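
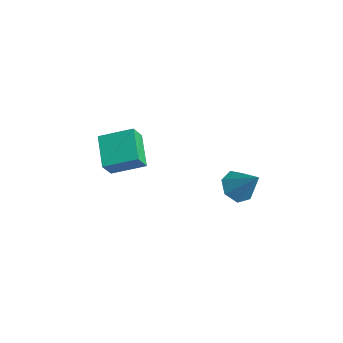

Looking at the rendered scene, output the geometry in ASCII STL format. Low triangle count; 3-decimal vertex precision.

solid 
facet normal -0.583 -0.737 -0.342
outer loop
vertex -1.265 -4.777 1.691
vertex -2.909 -3.845 2.486
vertex -1.442 -4.097 0.527
endloop
endfacet
facet normal 0.802 -0.454 -0.387
outer loop
vertex -0.271 -2.615 1.214
vertex -1.265 -4.777 1.691
vertex -1.442 -4.097 0.527
endloop
endfacet
facet normal -0.583 -0.737 -0.342
outer loop
vertex -1.442 -4.097 0.527
vertex -2.909 -3.845 2.486
vertex -3.086 -3.165 1.321
endloop
endfacet
facet normal -0.130 0.500 -0.856
outer loop
vertex -3.086 -3.165 1.321
vertex -0.271 -2.615 1.214
vertex -1.442 -4.097 0.527
endloop
endfacet
facet normal 0.131 -0.500 0.856
outer loop
vertex -1.265 -4.777 1.691
vertex -1.738 -2.363 3.173
vertex -2.909 -3.845 2.486
endloop
endfacet
facet normal 0.802 -0.454 -0.387
outer loop
vertex -0.094 -3.295 2.379
vertex -1.265 -4.777 1.691
vertex -0.271 -2.615 1.214
endloop
endfacet
facet normal 0.130 -0.500 0.856
outer loop
vertex -0.094 -3.295 2.379
vertex -1.738 -2.363 3.173
vertex -1.265 -4.777 1.691
endloop
endfacet
facet normal -0.802 0.454 0.387
outer loop
vertex -2.909 -3.845 2.486
vertex -1.738 -2.363 3.173
vertex -3.086 -3.165 1.321
endloop
endfacet
facet normal -0.130 0.500 -0.856
outer loop
vertex -1.915 -1.683 2.009
vertex -0.271 -2.615 1.214
vertex -3.086 -3.165 1.321
endloop
endfacet
facet normal -0.802 0.454 0.387
outer loop
vertex -3.086 -3.165 1.321
vertex -1.738 -2.363 3.173
vertex -1.915 -1.683 2.009
endloop
endfacet
facet normal 0.583 0.737 0.342
outer loop
vertex -1.915 -1.683 2.009
vertex -0.094 -3.295 2.379
vertex -0.271 -2.615 1.214
endloop
endfacet
facet normal 0.583 0.737 0.342
outer loop
vertex -1.738 -2.363 3.173
vertex -0.094 -3.295 2.379
vertex -1.915 -1.683 2.009
endloop
endfacet
facet normal -0.604 -0.200 -0.772
outer loop
vertex 0.967 2.688 -4.588
vertex 0.194 3.317 -4.146
vertex 0.986 3.6 -4.839
endloop
endfacet
facet normal 0.976 -0.076 -0.203
outer loop
vertex 0.967 2.688 -4.588
vertex 0.986 3.6 -4.839
vertex 1.486 3.743 -2.494
endloop
endfacet
facet normal -0.604 -0.199 -0.772
outer loop
vertex 0.986 3.6 -4.839
vertex 0.194 3.317 -4.146
vertex 0.409 4.299 -4.567
endloop
endfacet
facet normal 0.718 0.668 -0.194
outer loop
vertex 0.986 3.6 -4.839
vertex 0.409 4.299 -4.567
vertex 1.486 3.743 -2.494
endloop
endfacet
facet normal -0.603 -0.199 -0.772
outer loop
vertex 0.409 4.299 -4.567
vertex 0.194 3.317 -4.146
vertex -0.33 4.258 -3.979
endloop
endfacet
facet normal 0.109 0.973 0.204
outer loop
vertex 0.409 4.299 -4.567
vertex -0.33 4.258 -3.979
vertex 1.486 3.743 -2.494
endloop
endfacet
facet normal -0.604 -0.199 -0.772
outer loop
vertex -0.33 4.258 -3.979
vertex 0.194 3.317 -4.146
vertex -0.675 3.509 -3.516
endloop
endfacet
facet normal -0.392 0.608 0.691
outer loop
vertex -0.33 4.258 -3.979
vertex -0.675 3.509 -3.516
vertex 1.486 3.743 -2.494
endloop
endfacet
facet normal -0.604 -0.200 -0.772
outer loop
vertex -0.675 3.509 -3.516
vertex 0.194 3.317 -4.146
vertex -0.365 2.615 -3.527
endloop
endfacet
facet normal -0.409 -0.153 0.900
outer loop
vertex -0.675 3.509 -3.516
vertex -0.365 2.615 -3.527
vertex 1.486 3.743 -2.494
endloop
endfacet
facet normal -0.605 -0.199 -0.771
outer loop
vertex -0.365 2.615 -3.527
vertex 0.194 3.317 -4.146
vertex 0.365 2.25 -4.005
endloop
endfacet
facet normal 0.073 -0.736 0.673
outer loop
vertex -0.365 2.615 -3.527
vertex 0.365 2.25 -4.005
vertex 1.486 3.743 -2.494
endloop
endfacet
facet normal -0.603 -0.199 -0.772
outer loop
vertex 0.365 2.25 -4.005
vertex 0.194 3.317 -4.146
vertex 0.967 2.688 -4.588
endloop
endfacet
facet normal 0.688 -0.702 0.183
outer loop
vertex 0.365 2.25 -4.005
vertex 0.967 2.688 -4.588
vertex 1.486 3.743 -2.494
endloop
endfacet

endsolid


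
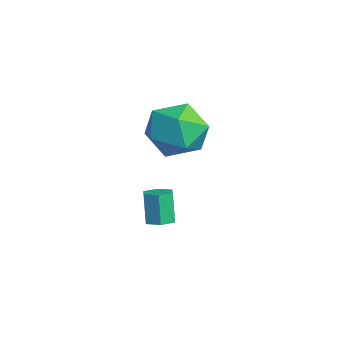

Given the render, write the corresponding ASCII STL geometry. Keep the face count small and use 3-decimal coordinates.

solid 
facet normal -0.038 0.881 0.471
outer loop
vertex 0.766 -2.059 -0.103
vertex 0.948 -2.592 0.908
vertex 1.845 -2.218 0.282
endloop
endfacet
facet normal 0.210 0.958 -0.193
outer loop
vertex 0.766 -2.059 -0.103
vertex 1.845 -2.218 0.282
vertex 1.598 -2.389 -0.835
endloop
endfacet
facet normal -0.285 0.710 -0.644
outer loop
vertex 0.766 -2.059 -0.103
vertex 1.598 -2.389 -0.835
vertex 0.548 -2.869 -0.899
endloop
endfacet
facet normal -0.839 0.479 -0.257
outer loop
vertex 0.766 -2.059 -0.103
vertex 0.548 -2.869 -0.899
vertex 0.146 -2.995 0.178
endloop
endfacet
facet normal -0.687 0.585 0.432
outer loop
vertex 0.766 -2.059 -0.103
vertex 0.146 -2.995 0.178
vertex 0.948 -2.592 0.908
endloop
endfacet
facet normal 0.792 0.552 -0.260
outer loop
vertex 1.598 -2.389 -0.835
vertex 1.845 -2.218 0.282
vertex 2.294 -3.125 -0.278
endloop
endfacet
facet normal 0.392 0.426 0.816
outer loop
vertex 1.845 -2.218 0.282
vertex 0.948 -2.592 0.908
vertex 1.892 -3.251 0.799
endloop
endfacet
facet normal -0.658 -0.053 0.752
outer loop
vertex 0.948 -2.592 0.908
vertex 0.146 -2.995 0.178
vertex 0.842 -3.731 0.735
endloop
endfacet
facet normal -0.904 -0.223 -0.364
outer loop
vertex 0.146 -2.995 0.178
vertex 0.548 -2.869 -0.899
vertex 0.595 -3.902 -0.382
endloop
endfacet
facet normal -0.009 0.151 -0.989
outer loop
vertex 0.548 -2.869 -0.899
vertex 1.598 -2.389 -0.835
vertex 1.492 -3.528 -1.008
endloop
endfacet
facet normal 0.839 -0.479 0.257
outer loop
vertex 1.674 -4.061 0.003
vertex 2.294 -3.125 -0.278
vertex 1.892 -3.251 0.799
endloop
endfacet
facet normal 0.285 -0.710 0.644
outer loop
vertex 1.674 -4.061 0.003
vertex 1.892 -3.251 0.799
vertex 0.842 -3.731 0.735
endloop
endfacet
facet normal -0.210 -0.958 0.193
outer loop
vertex 1.674 -4.061 0.003
vertex 0.842 -3.731 0.735
vertex 0.595 -3.902 -0.382
endloop
endfacet
facet normal 0.038 -0.881 -0.471
outer loop
vertex 1.674 -4.061 0.003
vertex 0.595 -3.902 -0.382
vertex 1.492 -3.528 -1.008
endloop
endfacet
facet normal 0.687 -0.585 -0.432
outer loop
vertex 1.674 -4.061 0.003
vertex 1.492 -3.528 -1.008
vertex 2.294 -3.125 -0.278
endloop
endfacet
facet normal 0.904 0.223 0.364
outer loop
vertex 1.892 -3.251 0.799
vertex 2.294 -3.125 -0.278
vertex 1.845 -2.218 0.282
endloop
endfacet
facet normal 0.009 -0.151 0.989
outer loop
vertex 0.842 -3.731 0.735
vertex 1.892 -3.251 0.799
vertex 0.948 -2.592 0.908
endloop
endfacet
facet normal -0.792 -0.552 0.260
outer loop
vertex 0.595 -3.902 -0.382
vertex 0.842 -3.731 0.735
vertex 0.146 -2.995 0.178
endloop
endfacet
facet normal -0.392 -0.426 -0.816
outer loop
vertex 1.492 -3.528 -1.008
vertex 0.595 -3.902 -0.382
vertex 0.548 -2.869 -0.899
endloop
endfacet
facet normal 0.658 0.053 -0.752
outer loop
vertex 2.294 -3.125 -0.278
vertex 1.492 -3.528 -1.008
vertex 1.598 -2.389 -0.835
endloop
endfacet
facet normal 0.317 -0.045 -0.947
outer loop
vertex 1.641 -3.732 -4.001
vertex 1.159 -3.587 -4.169
vertex 1.526 -3.219 -4.064
endloop
endfacet
facet normal 0.924 0.243 0.296
outer loop
vertex 1.641 -3.732 -4.001
vertex 1.526 -3.219 -4.064
vertex 1.262 -3.678 -2.864
endloop
endfacet
facet normal 0.924 0.243 0.296
outer loop
vertex 1.262 -3.678 -2.864
vertex 1.526 -3.219 -4.064
vertex 1.147 -3.165 -2.927
endloop
endfacet
facet normal -0.315 0.046 0.948
outer loop
vertex 1.262 -3.678 -2.864
vertex 1.147 -3.165 -2.927
vertex 0.781 -3.533 -3.031
endloop
endfacet
facet normal 0.315 -0.044 -0.948
outer loop
vertex 1.526 -3.219 -4.064
vertex 1.159 -3.587 -4.169
vertex 1.044 -3.073 -4.231
endloop
endfacet
facet normal 0.275 0.960 0.046
outer loop
vertex 1.526 -3.219 -4.064
vertex 1.044 -3.073 -4.231
vertex 1.147 -3.165 -2.927
endloop
endfacet
facet normal 0.275 0.960 0.046
outer loop
vertex 1.147 -3.165 -2.927
vertex 1.044 -3.073 -4.231
vertex 0.666 -3.019 -3.094
endloop
endfacet
facet normal -0.315 0.046 0.948
outer loop
vertex 1.147 -3.165 -2.927
vertex 0.666 -3.019 -3.094
vertex 0.781 -3.533 -3.031
endloop
endfacet
facet normal 0.316 -0.044 -0.948
outer loop
vertex 1.044 -3.073 -4.231
vertex 1.159 -3.587 -4.169
vertex 0.678 -3.442 -4.336
endloop
endfacet
facet normal -0.651 0.717 -0.250
outer loop
vertex 1.044 -3.073 -4.231
vertex 0.678 -3.442 -4.336
vertex 0.666 -3.019 -3.094
endloop
endfacet
facet normal -0.650 0.718 -0.251
outer loop
vertex 0.666 -3.019 -3.094
vertex 0.678 -3.442 -4.336
vertex 0.299 -3.388 -3.199
endloop
endfacet
facet normal -0.317 0.045 0.947
outer loop
vertex 0.666 -3.019 -3.094
vertex 0.299 -3.388 -3.199
vertex 0.781 -3.533 -3.031
endloop
endfacet
facet normal 0.315 -0.046 -0.948
outer loop
vertex 0.678 -3.442 -4.336
vertex 1.159 -3.587 -4.169
vertex 0.793 -3.955 -4.273
endloop
endfacet
facet normal -0.924 -0.243 -0.296
outer loop
vertex 0.678 -3.442 -4.336
vertex 0.793 -3.955 -4.273
vertex 0.299 -3.388 -3.199
endloop
endfacet
facet normal -0.924 -0.243 -0.296
outer loop
vertex 0.299 -3.388 -3.199
vertex 0.793 -3.955 -4.273
vertex 0.414 -3.901 -3.136
endloop
endfacet
facet normal -0.317 0.045 0.947
outer loop
vertex 0.299 -3.388 -3.199
vertex 0.414 -3.901 -3.136
vertex 0.781 -3.533 -3.031
endloop
endfacet
facet normal 0.315 -0.046 -0.948
outer loop
vertex 0.793 -3.955 -4.273
vertex 1.159 -3.587 -4.169
vertex 1.274 -4.101 -4.106
endloop
endfacet
facet normal -0.275 -0.960 -0.046
outer loop
vertex 0.793 -3.955 -4.273
vertex 1.274 -4.101 -4.106
vertex 0.414 -3.901 -3.136
endloop
endfacet
facet normal -0.275 -0.960 -0.046
outer loop
vertex 0.414 -3.901 -3.136
vertex 1.274 -4.101 -4.106
vertex 0.896 -4.047 -2.969
endloop
endfacet
facet normal -0.315 0.044 0.948
outer loop
vertex 0.414 -3.901 -3.136
vertex 0.896 -4.047 -2.969
vertex 0.781 -3.533 -3.031
endloop
endfacet
facet normal 0.317 -0.045 -0.947
outer loop
vertex 1.274 -4.101 -4.106
vertex 1.159 -3.587 -4.169
vertex 1.641 -3.732 -4.001
endloop
endfacet
facet normal 0.650 -0.718 0.250
outer loop
vertex 1.274 -4.101 -4.106
vertex 1.641 -3.732 -4.001
vertex 0.896 -4.047 -2.969
endloop
endfacet
facet normal 0.651 -0.717 0.251
outer loop
vertex 0.896 -4.047 -2.969
vertex 1.641 -3.732 -4.001
vertex 1.262 -3.678 -2.864
endloop
endfacet
facet normal -0.316 0.044 0.948
outer loop
vertex 0.896 -4.047 -2.969
vertex 1.262 -3.678 -2.864
vertex 0.781 -3.533 -3.031
endloop
endfacet

endsolid


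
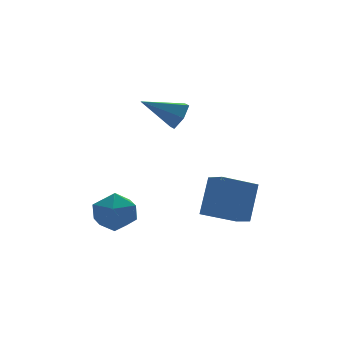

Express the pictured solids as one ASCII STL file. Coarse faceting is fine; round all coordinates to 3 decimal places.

solid 
facet normal -0.409 -0.368 -0.835
outer loop
vertex 0.956 -3.531 -2.441
vertex -0.402 -3.369 -1.848
vertex 0.903 -2.663 -2.798
endloop
endfacet
facet normal 0.911 -0.108 -0.398
outer loop
vertex 1.582 -2.051 -1.412
vertex 0.956 -3.531 -2.441
vertex 0.903 -2.663 -2.798
endloop
endfacet
facet normal -0.409 -0.368 -0.835
outer loop
vertex 0.903 -2.663 -2.798
vertex -0.402 -3.369 -1.848
vertex -0.454 -2.501 -2.205
endloop
endfacet
facet normal -0.056 0.923 -0.380
outer loop
vertex -0.454 -2.501 -2.205
vertex 1.582 -2.051 -1.412
vertex 0.903 -2.663 -2.798
endloop
endfacet
facet normal 0.056 -0.923 0.380
outer loop
vertex 0.956 -3.531 -2.441
vertex 0.277 -2.757 -0.462
vertex -0.402 -3.369 -1.848
endloop
endfacet
facet normal 0.911 -0.109 -0.398
outer loop
vertex 1.634 -2.919 -1.055
vertex 0.956 -3.531 -2.441
vertex 1.582 -2.051 -1.412
endloop
endfacet
facet normal 0.056 -0.923 0.380
outer loop
vertex 1.634 -2.919 -1.055
vertex 0.277 -2.757 -0.462
vertex 0.956 -3.531 -2.441
endloop
endfacet
facet normal -0.911 0.109 0.398
outer loop
vertex -0.402 -3.369 -1.848
vertex 0.277 -2.757 -0.462
vertex -0.454 -2.501 -2.205
endloop
endfacet
facet normal -0.056 0.923 -0.380
outer loop
vertex 0.224 -1.889 -0.819
vertex 1.582 -2.051 -1.412
vertex -0.454 -2.501 -2.205
endloop
endfacet
facet normal -0.911 0.108 0.398
outer loop
vertex -0.454 -2.501 -2.205
vertex 0.277 -2.757 -0.462
vertex 0.224 -1.889 -0.819
endloop
endfacet
facet normal 0.409 0.368 0.835
outer loop
vertex 0.224 -1.889 -0.819
vertex 1.634 -2.919 -1.055
vertex 1.582 -2.051 -1.412
endloop
endfacet
facet normal 0.409 0.368 0.835
outer loop
vertex 0.277 -2.757 -0.462
vertex 1.634 -2.919 -1.055
vertex 0.224 -1.889 -0.819
endloop
endfacet
facet normal 0.808 -0.336 -0.484
outer loop
vertex -0.294 -1.128 2.572
vertex -0.682 -1.467 2.16
vertex -0.51 -0.846 2.016
endloop
endfacet
facet normal 0.176 0.904 0.390
outer loop
vertex -0.294 -1.128 2.572
vertex -0.51 -0.846 2.016
vertex -1.918 -0.953 2.9
endloop
endfacet
facet normal 0.808 -0.336 -0.484
outer loop
vertex -0.51 -0.846 2.016
vertex -0.682 -1.467 2.16
vertex -0.898 -1.185 1.603
endloop
endfacet
facet normal -0.319 0.857 -0.404
outer loop
vertex -0.51 -0.846 2.016
vertex -0.898 -1.185 1.603
vertex -1.918 -0.953 2.9
endloop
endfacet
facet normal 0.808 -0.336 -0.484
outer loop
vertex -0.898 -1.185 1.603
vertex -0.682 -1.467 2.16
vertex -1.07 -1.806 1.747
endloop
endfacet
facet normal -0.778 0.071 -0.624
outer loop
vertex -0.898 -1.185 1.603
vertex -1.07 -1.806 1.747
vertex -1.918 -0.953 2.9
endloop
endfacet
facet normal 0.808 -0.336 -0.484
outer loop
vertex -1.07 -1.806 1.747
vertex -0.682 -1.467 2.16
vertex -0.854 -2.088 2.304
endloop
endfacet
facet normal -0.742 -0.669 -0.051
outer loop
vertex -1.07 -1.806 1.747
vertex -0.854 -2.088 2.304
vertex -1.918 -0.953 2.9
endloop
endfacet
facet normal 0.808 -0.336 -0.484
outer loop
vertex -0.854 -2.088 2.304
vertex -0.682 -1.467 2.16
vertex -0.466 -1.749 2.716
endloop
endfacet
facet normal -0.247 -0.622 0.744
outer loop
vertex -0.854 -2.088 2.304
vertex -0.466 -1.749 2.716
vertex -1.918 -0.953 2.9
endloop
endfacet
facet normal 0.808 -0.336 -0.484
outer loop
vertex -0.466 -1.749 2.716
vertex -0.682 -1.467 2.16
vertex -0.294 -1.128 2.572
endloop
endfacet
facet normal 0.212 0.165 0.963
outer loop
vertex -0.466 -1.749 2.716
vertex -0.294 -1.128 2.572
vertex -1.918 -0.953 2.9
endloop
endfacet
facet normal -0.103 0.950 -0.295
outer loop
vertex -2.792 -0.786 -2.464
vertex -3.7 -0.86 -2.386
vertex -3.201 -0.584 -1.671
endloop
endfacet
facet normal 0.516 0.855 0.048
outer loop
vertex -2.792 -0.786 -2.464
vertex -3.201 -0.584 -1.671
vertex -2.418 -1.056 -1.674
endloop
endfacet
facet normal 0.886 0.355 -0.298
outer loop
vertex -2.792 -0.786 -2.464
vertex -2.418 -1.056 -1.674
vertex -2.432 -1.624 -2.391
endloop
endfacet
facet normal 0.497 0.139 -0.857
outer loop
vertex -2.792 -0.786 -2.464
vertex -2.432 -1.624 -2.391
vertex -3.225 -1.503 -2.831
endloop
endfacet
facet normal -0.115 0.507 -0.854
outer loop
vertex -2.792 -0.786 -2.464
vertex -3.225 -1.503 -2.831
vertex -3.7 -0.86 -2.386
endloop
endfacet
facet normal 0.369 0.608 0.702
outer loop
vertex -2.418 -1.056 -1.674
vertex -3.201 -0.584 -1.671
vertex -3.095 -1.297 -1.109
endloop
endfacet
facet normal -0.631 0.762 0.146
outer loop
vertex -3.201 -0.584 -1.671
vertex -3.7 -0.86 -2.386
vertex -3.888 -1.176 -1.549
endloop
endfacet
facet normal -0.650 0.045 -0.759
outer loop
vertex -3.7 -0.86 -2.386
vertex -3.225 -1.503 -2.831
vertex -3.902 -1.744 -2.266
endloop
endfacet
facet normal 0.339 -0.551 -0.763
outer loop
vertex -3.225 -1.503 -2.831
vertex -2.432 -1.624 -2.391
vertex -3.119 -2.216 -2.269
endloop
endfacet
facet normal 0.969 -0.202 0.141
outer loop
vertex -2.432 -1.624 -2.391
vertex -2.418 -1.056 -1.674
vertex -2.62 -1.94 -1.554
endloop
endfacet
facet normal -0.497 -0.139 0.857
outer loop
vertex -3.528 -2.014 -1.476
vertex -3.095 -1.297 -1.109
vertex -3.888 -1.176 -1.549
endloop
endfacet
facet normal -0.886 -0.355 0.298
outer loop
vertex -3.528 -2.014 -1.476
vertex -3.888 -1.176 -1.549
vertex -3.902 -1.744 -2.266
endloop
endfacet
facet normal -0.516 -0.855 -0.048
outer loop
vertex -3.528 -2.014 -1.476
vertex -3.902 -1.744 -2.266
vertex -3.119 -2.216 -2.269
endloop
endfacet
facet normal 0.103 -0.950 0.295
outer loop
vertex -3.528 -2.014 -1.476
vertex -3.119 -2.216 -2.269
vertex -2.62 -1.94 -1.554
endloop
endfacet
facet normal 0.115 -0.507 0.854
outer loop
vertex -3.528 -2.014 -1.476
vertex -2.62 -1.94 -1.554
vertex -3.095 -1.297 -1.109
endloop
endfacet
facet normal -0.339 0.551 0.763
outer loop
vertex -3.888 -1.176 -1.549
vertex -3.095 -1.297 -1.109
vertex -3.201 -0.584 -1.671
endloop
endfacet
facet normal -0.969 0.202 -0.141
outer loop
vertex -3.902 -1.744 -2.266
vertex -3.888 -1.176 -1.549
vertex -3.7 -0.86 -2.386
endloop
endfacet
facet normal -0.369 -0.608 -0.702
outer loop
vertex -3.119 -2.216 -2.269
vertex -3.902 -1.744 -2.266
vertex -3.225 -1.503 -2.831
endloop
endfacet
facet normal 0.631 -0.762 -0.146
outer loop
vertex -2.62 -1.94 -1.554
vertex -3.119 -2.216 -2.269
vertex -2.432 -1.624 -2.391
endloop
endfacet
facet normal 0.650 -0.045 0.759
outer loop
vertex -3.095 -1.297 -1.109
vertex -2.62 -1.94 -1.554
vertex -2.418 -1.056 -1.674
endloop
endfacet

endsolid


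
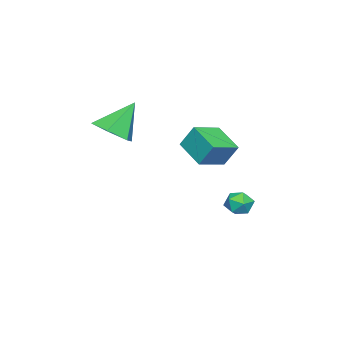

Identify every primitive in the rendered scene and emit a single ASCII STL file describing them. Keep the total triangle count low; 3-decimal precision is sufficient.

solid 
facet normal -0.499 0.538 0.680
outer loop
vertex -3.124 3.284 -1.405
vertex -3.55 2.713 -1.266
vertex -2.937 2.808 -0.891
endloop
endfacet
facet normal 0.179 0.753 0.633
outer loop
vertex -3.124 3.284 -1.405
vertex -2.937 2.808 -0.891
vertex -2.434 3.069 -1.344
endloop
endfacet
facet normal 0.301 0.953 -0.043
outer loop
vertex -3.124 3.284 -1.405
vertex -2.434 3.069 -1.344
vertex -2.737 3.135 -2.0
endloop
endfacet
facet normal -0.303 0.859 -0.412
outer loop
vertex -3.124 3.284 -1.405
vertex -2.737 3.135 -2.0
vertex -3.427 2.915 -1.952
endloop
endfacet
facet normal -0.797 0.603 0.035
outer loop
vertex -3.124 3.284 -1.405
vertex -3.427 2.915 -1.952
vertex -3.55 2.713 -1.266
endloop
endfacet
facet normal 0.599 0.195 0.777
outer loop
vertex -2.434 3.069 -1.344
vertex -2.937 2.808 -0.891
vertex -2.433 2.365 -1.168
endloop
endfacet
facet normal -0.498 -0.155 0.853
outer loop
vertex -2.937 2.808 -0.891
vertex -3.55 2.713 -1.266
vertex -3.123 2.145 -1.12
endloop
endfacet
facet normal -0.981 -0.049 -0.190
outer loop
vertex -3.55 2.713 -1.266
vertex -3.427 2.915 -1.952
vertex -3.426 2.211 -1.776
endloop
endfacet
facet normal -0.180 0.366 -0.913
outer loop
vertex -3.427 2.915 -1.952
vertex -2.737 3.135 -2.0
vertex -2.923 2.472 -2.229
endloop
endfacet
facet normal 0.796 0.517 -0.315
outer loop
vertex -2.737 3.135 -2.0
vertex -2.434 3.069 -1.344
vertex -2.31 2.567 -1.854
endloop
endfacet
facet normal 0.303 -0.859 0.412
outer loop
vertex -2.736 1.996 -1.715
vertex -2.433 2.365 -1.168
vertex -3.123 2.145 -1.12
endloop
endfacet
facet normal -0.301 -0.953 0.043
outer loop
vertex -2.736 1.996 -1.715
vertex -3.123 2.145 -1.12
vertex -3.426 2.211 -1.776
endloop
endfacet
facet normal -0.179 -0.753 -0.633
outer loop
vertex -2.736 1.996 -1.715
vertex -3.426 2.211 -1.776
vertex -2.923 2.472 -2.229
endloop
endfacet
facet normal 0.499 -0.538 -0.680
outer loop
vertex -2.736 1.996 -1.715
vertex -2.923 2.472 -2.229
vertex -2.31 2.567 -1.854
endloop
endfacet
facet normal 0.797 -0.603 -0.035
outer loop
vertex -2.736 1.996 -1.715
vertex -2.31 2.567 -1.854
vertex -2.433 2.365 -1.168
endloop
endfacet
facet normal 0.180 -0.366 0.913
outer loop
vertex -3.123 2.145 -1.12
vertex -2.433 2.365 -1.168
vertex -2.937 2.808 -0.891
endloop
endfacet
facet normal -0.796 -0.517 0.315
outer loop
vertex -3.426 2.211 -1.776
vertex -3.123 2.145 -1.12
vertex -3.55 2.713 -1.266
endloop
endfacet
facet normal -0.599 -0.195 -0.777
outer loop
vertex -2.923 2.472 -2.229
vertex -3.426 2.211 -1.776
vertex -3.427 2.915 -1.952
endloop
endfacet
facet normal 0.498 0.155 -0.853
outer loop
vertex -2.31 2.567 -1.854
vertex -2.923 2.472 -2.229
vertex -2.737 3.135 -2.0
endloop
endfacet
facet normal 0.981 0.049 0.190
outer loop
vertex -2.433 2.365 -1.168
vertex -2.31 2.567 -1.854
vertex -2.434 3.069 -1.344
endloop
endfacet
facet normal -0.483 -0.761 0.433
outer loop
vertex 1.718 2.524 4.525
vertex 0.484 3.1 4.161
vertex 1.742 1.924 3.498
endloop
endfacet
facet normal 0.875 -0.408 0.259
outer loop
vertex 2.476 3.08 2.839
vertex 1.718 2.524 4.525
vertex 1.742 1.924 3.498
endloop
endfacet
facet normal -0.483 -0.761 0.433
outer loop
vertex 1.742 1.924 3.498
vertex 0.484 3.1 4.161
vertex 0.507 2.5 3.133
endloop
endfacet
facet normal 0.020 -0.505 -0.863
outer loop
vertex 0.507 2.5 3.133
vertex 2.476 3.08 2.839
vertex 1.742 1.924 3.498
endloop
endfacet
facet normal -0.019 0.504 0.863
outer loop
vertex 1.718 2.524 4.525
vertex 1.218 4.256 3.502
vertex 0.484 3.1 4.161
endloop
endfacet
facet normal 0.875 -0.409 0.258
outer loop
vertex 2.453 3.68 3.867
vertex 1.718 2.524 4.525
vertex 2.476 3.08 2.839
endloop
endfacet
facet normal -0.020 0.504 0.863
outer loop
vertex 2.453 3.68 3.867
vertex 1.218 4.256 3.502
vertex 1.718 2.524 4.525
endloop
endfacet
facet normal -0.875 0.409 -0.258
outer loop
vertex 0.484 3.1 4.161
vertex 1.218 4.256 3.502
vertex 0.507 2.5 3.133
endloop
endfacet
facet normal 0.020 -0.504 -0.864
outer loop
vertex 1.242 3.656 2.475
vertex 2.476 3.08 2.839
vertex 0.507 2.5 3.133
endloop
endfacet
facet normal -0.875 0.409 -0.259
outer loop
vertex 0.507 2.5 3.133
vertex 1.218 4.256 3.502
vertex 1.242 3.656 2.475
endloop
endfacet
facet normal 0.483 0.761 -0.433
outer loop
vertex 1.242 3.656 2.475
vertex 2.453 3.68 3.867
vertex 2.476 3.08 2.839
endloop
endfacet
facet normal 0.483 0.761 -0.433
outer loop
vertex 1.218 4.256 3.502
vertex 2.453 3.68 3.867
vertex 1.242 3.656 2.475
endloop
endfacet
facet normal 0.467 -0.354 -0.810
outer loop
vertex 1.192 -1.609 3.501
vertex 0.282 -1.835 3.075
vertex 0.709 -0.911 2.917
endloop
endfacet
facet normal 0.478 0.734 0.482
outer loop
vertex 1.192 -1.609 3.501
vertex 0.709 -0.911 2.917
vertex -0.602 -1.165 4.605
endloop
endfacet
facet normal 0.467 -0.354 -0.810
outer loop
vertex 0.709 -0.911 2.917
vertex 0.282 -1.835 3.075
vertex -0.201 -1.137 2.491
endloop
endfacet
facet normal -0.228 0.973 -0.030
outer loop
vertex 0.709 -0.911 2.917
vertex -0.201 -1.137 2.491
vertex -0.602 -1.165 4.605
endloop
endfacet
facet normal 0.468 -0.354 -0.810
outer loop
vertex -0.201 -1.137 2.491
vertex 0.282 -1.835 3.075
vertex -0.628 -2.06 2.648
endloop
endfacet
facet normal -0.905 0.391 -0.167
outer loop
vertex -0.201 -1.137 2.491
vertex -0.628 -2.06 2.648
vertex -0.602 -1.165 4.605
endloop
endfacet
facet normal 0.468 -0.354 -0.810
outer loop
vertex -0.628 -2.06 2.648
vertex 0.282 -1.835 3.075
vertex -0.146 -2.759 3.232
endloop
endfacet
facet normal -0.878 -0.431 0.209
outer loop
vertex -0.628 -2.06 2.648
vertex -0.146 -2.759 3.232
vertex -0.602 -1.165 4.605
endloop
endfacet
facet normal 0.468 -0.354 -0.810
outer loop
vertex -0.146 -2.759 3.232
vertex 0.282 -1.835 3.075
vertex 0.764 -2.533 3.659
endloop
endfacet
facet normal -0.172 -0.671 0.722
outer loop
vertex -0.146 -2.759 3.232
vertex 0.764 -2.533 3.659
vertex -0.602 -1.165 4.605
endloop
endfacet
facet normal 0.467 -0.355 -0.810
outer loop
vertex 0.764 -2.533 3.659
vertex 0.282 -1.835 3.075
vertex 1.192 -1.609 3.501
endloop
endfacet
facet normal 0.506 -0.088 0.858
outer loop
vertex 0.764 -2.533 3.659
vertex 1.192 -1.609 3.501
vertex -0.602 -1.165 4.605
endloop
endfacet

endsolid


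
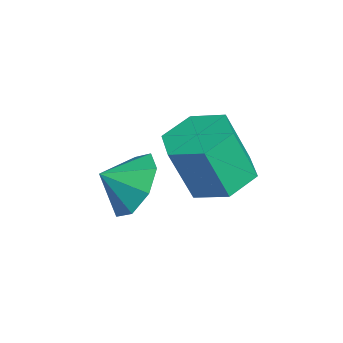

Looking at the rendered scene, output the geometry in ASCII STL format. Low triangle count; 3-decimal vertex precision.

solid 
facet normal -0.094 0.843 -0.530
outer loop
vertex -0.592 1.065 -1.318
vertex -1.587 1.155 -0.998
vertex -0.658 1.486 -0.637
endloop
endfacet
facet normal 0.780 -0.495 0.382
outer loop
vertex -0.592 1.065 -1.318
vertex -0.658 1.486 -0.637
vertex -1.493 0.305 -0.462
endloop
endfacet
facet normal -0.094 0.842 -0.531
outer loop
vertex -0.658 1.486 -0.637
vertex -1.587 1.155 -0.998
vertex -1.269 1.714 -0.167
endloop
endfacet
facet normal 0.529 -0.254 0.810
outer loop
vertex -0.658 1.486 -0.637
vertex -1.269 1.714 -0.167
vertex -1.493 0.305 -0.462
endloop
endfacet
facet normal -0.094 0.842 -0.531
outer loop
vertex -1.269 1.714 -0.167
vertex -1.587 1.155 -0.998
vertex -2.067 1.614 -0.184
endloop
endfacet
facet normal 0.005 -0.206 0.979
outer loop
vertex -1.269 1.714 -0.167
vertex -2.067 1.614 -0.184
vertex -1.493 0.305 -0.462
endloop
endfacet
facet normal -0.093 0.843 -0.530
outer loop
vertex -2.067 1.614 -0.184
vertex -1.587 1.155 -0.998
vertex -2.583 1.246 -0.678
endloop
endfacet
facet normal -0.484 -0.380 0.788
outer loop
vertex -2.067 1.614 -0.184
vertex -2.583 1.246 -0.678
vertex -1.493 0.305 -0.462
endloop
endfacet
facet normal -0.093 0.843 -0.530
outer loop
vertex -2.583 1.246 -0.678
vertex -1.587 1.155 -0.998
vertex -2.516 0.825 -1.359
endloop
endfacet
facet normal -0.651 -0.673 0.352
outer loop
vertex -2.583 1.246 -0.678
vertex -2.516 0.825 -1.359
vertex -1.493 0.305 -0.462
endloop
endfacet
facet normal -0.093 0.842 -0.531
outer loop
vertex -2.516 0.825 -1.359
vertex -1.587 1.155 -0.998
vertex -1.905 0.597 -1.828
endloop
endfacet
facet normal -0.399 -0.914 -0.075
outer loop
vertex -2.516 0.825 -1.359
vertex -1.905 0.597 -1.828
vertex -1.493 0.305 -0.462
endloop
endfacet
facet normal -0.094 0.843 -0.530
outer loop
vertex -1.905 0.597 -1.828
vertex -1.587 1.155 -0.998
vertex -1.108 0.696 -1.812
endloop
endfacet
facet normal 0.124 -0.962 -0.243
outer loop
vertex -1.905 0.597 -1.828
vertex -1.108 0.696 -1.812
vertex -1.493 0.305 -0.462
endloop
endfacet
facet normal -0.094 0.842 -0.531
outer loop
vertex -1.108 0.696 -1.812
vertex -1.587 1.155 -0.998
vertex -0.592 1.065 -1.318
endloop
endfacet
facet normal 0.614 -0.788 -0.053
outer loop
vertex -1.108 0.696 -1.812
vertex -0.592 1.065 -1.318
vertex -1.493 0.305 -0.462
endloop
endfacet
facet normal -0.030 0.354 -0.935
outer loop
vertex 0.502 2.47 0.055
vertex -0.046 3.19 0.345
vertex 0.9 3.281 0.349
endloop
endfacet
facet normal 0.908 -0.382 -0.174
outer loop
vertex 0.502 2.47 0.055
vertex 0.9 3.281 0.349
vertex 0.553 1.869 1.645
endloop
endfacet
facet normal 0.908 -0.382 -0.174
outer loop
vertex 0.553 1.869 1.645
vertex 0.9 3.281 0.349
vertex 0.951 2.68 1.939
endloop
endfacet
facet normal 0.030 -0.354 0.935
outer loop
vertex 0.553 1.869 1.645
vertex 0.951 2.68 1.939
vertex 0.006 2.59 1.935
endloop
endfacet
facet normal -0.030 0.354 -0.935
outer loop
vertex 0.9 3.281 0.349
vertex -0.046 3.19 0.345
vertex 0.353 4.001 0.639
endloop
endfacet
facet normal 0.817 0.548 0.181
outer loop
vertex 0.9 3.281 0.349
vertex 0.353 4.001 0.639
vertex 0.951 2.68 1.939
endloop
endfacet
facet normal 0.817 0.548 0.181
outer loop
vertex 0.951 2.68 1.939
vertex 0.353 4.001 0.639
vertex 0.404 3.401 2.228
endloop
endfacet
facet normal 0.030 -0.352 0.935
outer loop
vertex 0.951 2.68 1.939
vertex 0.404 3.401 2.228
vertex 0.006 2.59 1.935
endloop
endfacet
facet normal -0.030 0.354 -0.935
outer loop
vertex 0.353 4.001 0.639
vertex -0.046 3.19 0.345
vertex -0.593 3.911 0.635
endloop
endfacet
facet normal -0.090 0.931 0.354
outer loop
vertex 0.353 4.001 0.639
vertex -0.593 3.911 0.635
vertex 0.404 3.401 2.228
endloop
endfacet
facet normal -0.091 0.931 0.355
outer loop
vertex 0.404 3.401 2.228
vertex -0.593 3.911 0.635
vertex -0.542 3.31 2.225
endloop
endfacet
facet normal 0.031 -0.353 0.935
outer loop
vertex 0.404 3.401 2.228
vertex -0.542 3.31 2.225
vertex 0.006 2.59 1.935
endloop
endfacet
facet normal -0.030 0.354 -0.935
outer loop
vertex -0.593 3.911 0.635
vertex -0.046 3.19 0.345
vertex -0.991 3.1 0.341
endloop
endfacet
facet normal -0.908 0.382 0.174
outer loop
vertex -0.593 3.911 0.635
vertex -0.991 3.1 0.341
vertex -0.542 3.31 2.225
endloop
endfacet
facet normal -0.908 0.382 0.174
outer loop
vertex -0.542 3.31 2.225
vertex -0.991 3.1 0.341
vertex -0.94 2.499 1.931
endloop
endfacet
facet normal 0.030 -0.354 0.935
outer loop
vertex -0.542 3.31 2.225
vertex -0.94 2.499 1.931
vertex 0.006 2.59 1.935
endloop
endfacet
facet normal -0.030 0.352 -0.935
outer loop
vertex -0.991 3.1 0.341
vertex -0.046 3.19 0.345
vertex -0.444 2.379 0.052
endloop
endfacet
facet normal -0.817 -0.547 -0.181
outer loop
vertex -0.991 3.1 0.341
vertex -0.444 2.379 0.052
vertex -0.94 2.499 1.931
endloop
endfacet
facet normal -0.817 -0.548 -0.181
outer loop
vertex -0.94 2.499 1.931
vertex -0.444 2.379 0.052
vertex -0.393 1.779 1.641
endloop
endfacet
facet normal 0.030 -0.354 0.935
outer loop
vertex -0.94 2.499 1.931
vertex -0.393 1.779 1.641
vertex 0.006 2.59 1.935
endloop
endfacet
facet normal -0.031 0.353 -0.935
outer loop
vertex -0.444 2.379 0.052
vertex -0.046 3.19 0.345
vertex 0.502 2.47 0.055
endloop
endfacet
facet normal 0.091 -0.931 -0.354
outer loop
vertex -0.444 2.379 0.052
vertex 0.502 2.47 0.055
vertex -0.393 1.779 1.641
endloop
endfacet
facet normal 0.090 -0.931 -0.355
outer loop
vertex -0.393 1.779 1.641
vertex 0.502 2.47 0.055
vertex 0.553 1.869 1.645
endloop
endfacet
facet normal 0.030 -0.354 0.935
outer loop
vertex -0.393 1.779 1.641
vertex 0.553 1.869 1.645
vertex 0.006 2.59 1.935
endloop
endfacet

endsolid


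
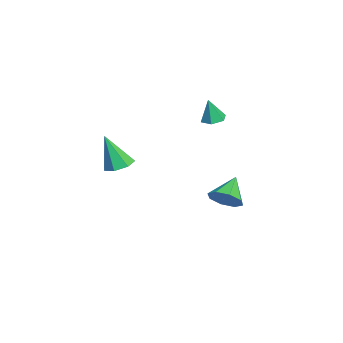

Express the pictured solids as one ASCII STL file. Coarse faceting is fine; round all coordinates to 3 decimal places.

solid 
facet normal 0.043 0.344 -0.938
outer loop
vertex 4.465 -2.952 1.572
vertex 3.823 -3.405 1.377
vertex 3.839 -2.645 1.656
endloop
endfacet
facet normal 0.410 0.664 0.625
outer loop
vertex 4.465 -2.952 1.572
vertex 3.839 -2.645 1.656
vertex 3.737 -4.095 3.263
endloop
endfacet
facet normal 0.043 0.344 -0.938
outer loop
vertex 3.839 -2.645 1.656
vertex 3.823 -3.405 1.377
vertex 3.2 -2.91 1.53
endloop
endfacet
facet normal -0.405 0.692 0.598
outer loop
vertex 3.839 -2.645 1.656
vertex 3.2 -2.91 1.53
vertex 3.737 -4.095 3.263
endloop
endfacet
facet normal 0.042 0.343 -0.938
outer loop
vertex 3.2 -2.91 1.53
vertex 3.823 -3.405 1.377
vertex 3.03 -3.548 1.289
endloop
endfacet
facet normal -0.926 0.110 0.362
outer loop
vertex 3.2 -2.91 1.53
vertex 3.03 -3.548 1.289
vertex 3.737 -4.095 3.263
endloop
endfacet
facet normal 0.042 0.344 -0.938
outer loop
vertex 3.03 -3.548 1.289
vertex 3.823 -3.405 1.377
vertex 3.457 -4.078 1.114
endloop
endfacet
facet normal -0.760 -0.643 0.094
outer loop
vertex 3.03 -3.548 1.289
vertex 3.457 -4.078 1.114
vertex 3.737 -4.095 3.263
endloop
endfacet
facet normal 0.042 0.344 -0.938
outer loop
vertex 3.457 -4.078 1.114
vertex 3.823 -3.405 1.377
vertex 4.159 -4.102 1.137
endloop
endfacet
facet normal -0.034 -0.999 -0.003
outer loop
vertex 3.457 -4.078 1.114
vertex 4.159 -4.102 1.137
vertex 3.737 -4.095 3.263
endloop
endfacet
facet normal 0.042 0.343 -0.938
outer loop
vertex 4.159 -4.102 1.137
vertex 3.823 -3.405 1.377
vertex 4.608 -3.6 1.341
endloop
endfacet
facet normal 0.708 -0.691 0.143
outer loop
vertex 4.159 -4.102 1.137
vertex 4.608 -3.6 1.341
vertex 3.737 -4.095 3.263
endloop
endfacet
facet normal 0.042 0.344 -0.938
outer loop
vertex 4.608 -3.6 1.341
vertex 3.823 -3.405 1.377
vertex 4.465 -2.952 1.572
endloop
endfacet
facet normal 0.905 0.049 0.423
outer loop
vertex 4.608 -3.6 1.341
vertex 4.465 -2.952 1.572
vertex 3.737 -4.095 3.263
endloop
endfacet
facet normal 0.724 -0.327 -0.608
outer loop
vertex -0.289 1.938 -2.711
vertex -0.958 1.724 -3.393
vertex -0.419 2.513 -3.175
endloop
endfacet
facet normal 0.247 0.642 0.726
outer loop
vertex -0.289 1.938 -2.711
vertex -0.419 2.513 -3.175
vertex -2.182 2.276 -2.367
endloop
endfacet
facet normal 0.724 -0.327 -0.607
outer loop
vertex -0.419 2.513 -3.175
vertex -0.958 1.724 -3.393
vertex -0.865 2.625 -3.767
endloop
endfacet
facet normal -0.035 0.977 0.211
outer loop
vertex -0.419 2.513 -3.175
vertex -0.865 2.625 -3.767
vertex -2.182 2.276 -2.367
endloop
endfacet
facet normal 0.724 -0.327 -0.608
outer loop
vertex -0.865 2.625 -3.767
vertex -0.958 1.724 -3.393
vertex -1.366 2.21 -4.14
endloop
endfacet
facet normal -0.495 0.830 -0.259
outer loop
vertex -0.865 2.625 -3.767
vertex -1.366 2.21 -4.14
vertex -2.182 2.276 -2.367
endloop
endfacet
facet normal 0.724 -0.327 -0.608
outer loop
vertex -1.366 2.21 -4.14
vertex -0.958 1.724 -3.393
vertex -1.628 1.51 -4.076
endloop
endfacet
facet normal -0.866 0.287 -0.409
outer loop
vertex -1.366 2.21 -4.14
vertex -1.628 1.51 -4.076
vertex -2.182 2.276 -2.367
endloop
endfacet
facet normal 0.724 -0.327 -0.608
outer loop
vertex -1.628 1.51 -4.076
vertex -0.958 1.724 -3.393
vertex -1.498 0.936 -3.612
endloop
endfacet
facet normal -0.930 -0.334 -0.152
outer loop
vertex -1.628 1.51 -4.076
vertex -1.498 0.936 -3.612
vertex -2.182 2.276 -2.367
endloop
endfacet
facet normal 0.723 -0.327 -0.608
outer loop
vertex -1.498 0.936 -3.612
vertex -0.958 1.724 -3.393
vertex -1.051 0.823 -3.02
endloop
endfacet
facet normal -0.649 -0.668 0.363
outer loop
vertex -1.498 0.936 -3.612
vertex -1.051 0.823 -3.02
vertex -2.182 2.276 -2.367
endloop
endfacet
facet normal 0.724 -0.326 -0.608
outer loop
vertex -1.051 0.823 -3.02
vertex -0.958 1.724 -3.393
vertex -0.551 1.238 -2.647
endloop
endfacet
facet normal -0.189 -0.521 0.832
outer loop
vertex -1.051 0.823 -3.02
vertex -0.551 1.238 -2.647
vertex -2.182 2.276 -2.367
endloop
endfacet
facet normal 0.724 -0.327 -0.608
outer loop
vertex -0.551 1.238 -2.647
vertex -0.958 1.724 -3.393
vertex -0.289 1.938 -2.711
endloop
endfacet
facet normal 0.182 0.022 0.983
outer loop
vertex -0.551 1.238 -2.647
vertex -0.289 1.938 -2.711
vertex -2.182 2.276 -2.367
endloop
endfacet
facet normal -0.114 0.186 -0.976
outer loop
vertex 0.567 0.984 2.667
vertex -0.089 1.08 2.762
vertex 0.335 1.596 2.811
endloop
endfacet
facet normal 0.903 0.262 0.340
outer loop
vertex 0.567 0.984 2.667
vertex 0.335 1.596 2.811
vertex 0.069 0.82 4.118
endloop
endfacet
facet normal -0.114 0.186 -0.976
outer loop
vertex 0.335 1.596 2.811
vertex -0.089 1.08 2.762
vertex -0.322 1.691 2.906
endloop
endfacet
facet normal 0.196 0.825 0.530
outer loop
vertex 0.335 1.596 2.811
vertex -0.322 1.691 2.906
vertex 0.069 0.82 4.118
endloop
endfacet
facet normal -0.114 0.186 -0.976
outer loop
vertex -0.322 1.691 2.906
vertex -0.089 1.08 2.762
vertex -0.746 1.175 2.857
endloop
endfacet
facet normal -0.662 0.491 0.566
outer loop
vertex -0.322 1.691 2.906
vertex -0.746 1.175 2.857
vertex 0.069 0.82 4.118
endloop
endfacet
facet normal -0.114 0.186 -0.976
outer loop
vertex -0.746 1.175 2.857
vertex -0.089 1.08 2.762
vertex -0.513 0.563 2.713
endloop
endfacet
facet normal -0.815 -0.407 0.412
outer loop
vertex -0.746 1.175 2.857
vertex -0.513 0.563 2.713
vertex 0.069 0.82 4.118
endloop
endfacet
facet normal -0.114 0.186 -0.976
outer loop
vertex -0.513 0.563 2.713
vertex -0.089 1.08 2.762
vertex 0.143 0.468 2.618
endloop
endfacet
facet normal -0.108 -0.969 0.222
outer loop
vertex -0.513 0.563 2.713
vertex 0.143 0.468 2.618
vertex 0.069 0.82 4.118
endloop
endfacet
facet normal -0.114 0.186 -0.976
outer loop
vertex 0.143 0.468 2.618
vertex -0.089 1.08 2.762
vertex 0.567 0.984 2.667
endloop
endfacet
facet normal 0.750 -0.634 0.186
outer loop
vertex 0.143 0.468 2.618
vertex 0.567 0.984 2.667
vertex 0.069 0.82 4.118
endloop
endfacet

endsolid


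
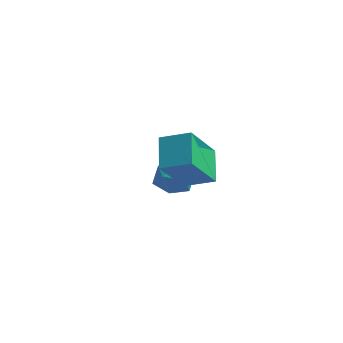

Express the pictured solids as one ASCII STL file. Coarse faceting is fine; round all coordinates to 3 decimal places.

solid 
facet normal -0.600 0.795 -0.091
outer loop
vertex -2.206 4.628 -3.58
vertex -2.903 4.125 -3.376
vertex -2.453 4.538 -2.737
endloop
endfacet
facet normal 0.052 0.991 0.121
outer loop
vertex -2.206 4.628 -3.58
vertex -2.453 4.538 -2.737
vertex -1.597 4.519 -2.95
endloop
endfacet
facet normal 0.520 0.770 -0.369
outer loop
vertex -2.206 4.628 -3.58
vertex -1.597 4.519 -2.95
vertex -1.516 4.095 -3.721
endloop
endfacet
facet normal 0.157 0.437 -0.886
outer loop
vertex -2.206 4.628 -3.58
vertex -1.516 4.095 -3.721
vertex -2.323 3.851 -3.984
endloop
endfacet
facet normal -0.535 0.452 -0.714
outer loop
vertex -2.206 4.628 -3.58
vertex -2.323 3.851 -3.984
vertex -2.903 4.125 -3.376
endloop
endfacet
facet normal 0.197 0.652 0.732
outer loop
vertex -1.597 4.519 -2.95
vertex -2.453 4.538 -2.737
vertex -1.917 3.949 -2.356
endloop
endfacet
facet normal -0.859 0.334 0.389
outer loop
vertex -2.453 4.538 -2.737
vertex -2.903 4.125 -3.376
vertex -2.724 3.705 -2.619
endloop
endfacet
facet normal -0.754 -0.222 -0.619
outer loop
vertex -2.903 4.125 -3.376
vertex -2.323 3.851 -3.984
vertex -2.643 3.281 -3.39
endloop
endfacet
facet normal 0.367 -0.246 -0.897
outer loop
vertex -2.323 3.851 -3.984
vertex -1.516 4.095 -3.721
vertex -1.787 3.262 -3.603
endloop
endfacet
facet normal 0.954 0.295 -0.062
outer loop
vertex -1.516 4.095 -3.721
vertex -1.597 4.519 -2.95
vertex -1.337 3.675 -2.964
endloop
endfacet
facet normal -0.157 -0.437 0.886
outer loop
vertex -2.034 3.172 -2.76
vertex -1.917 3.949 -2.356
vertex -2.724 3.705 -2.619
endloop
endfacet
facet normal -0.520 -0.770 0.369
outer loop
vertex -2.034 3.172 -2.76
vertex -2.724 3.705 -2.619
vertex -2.643 3.281 -3.39
endloop
endfacet
facet normal -0.052 -0.991 -0.121
outer loop
vertex -2.034 3.172 -2.76
vertex -2.643 3.281 -3.39
vertex -1.787 3.262 -3.603
endloop
endfacet
facet normal 0.600 -0.795 0.091
outer loop
vertex -2.034 3.172 -2.76
vertex -1.787 3.262 -3.603
vertex -1.337 3.675 -2.964
endloop
endfacet
facet normal 0.535 -0.452 0.714
outer loop
vertex -2.034 3.172 -2.76
vertex -1.337 3.675 -2.964
vertex -1.917 3.949 -2.356
endloop
endfacet
facet normal -0.367 0.246 0.897
outer loop
vertex -2.724 3.705 -2.619
vertex -1.917 3.949 -2.356
vertex -2.453 4.538 -2.737
endloop
endfacet
facet normal -0.954 -0.295 0.062
outer loop
vertex -2.643 3.281 -3.39
vertex -2.724 3.705 -2.619
vertex -2.903 4.125 -3.376
endloop
endfacet
facet normal -0.197 -0.652 -0.732
outer loop
vertex -1.787 3.262 -3.603
vertex -2.643 3.281 -3.39
vertex -2.323 3.851 -3.984
endloop
endfacet
facet normal 0.859 -0.334 -0.389
outer loop
vertex -1.337 3.675 -2.964
vertex -1.787 3.262 -3.603
vertex -1.516 4.095 -3.721
endloop
endfacet
facet normal 0.754 0.222 0.619
outer loop
vertex -1.917 3.949 -2.356
vertex -1.337 3.675 -2.964
vertex -1.597 4.519 -2.95
endloop
endfacet
facet normal -0.852 -0.414 -0.320
outer loop
vertex 1.026 -0.478 1.611
vertex 0.875 0.971 0.14
vertex 1.782 -1.328 0.696
endloop
endfacet
facet normal 0.073 -0.700 0.711
outer loop
vertex 2.805 -0.831 1.08
vertex 1.026 -0.478 1.611
vertex 1.782 -1.328 0.696
endloop
endfacet
facet normal -0.852 -0.414 -0.321
outer loop
vertex 1.782 -1.328 0.696
vertex 0.875 0.971 0.14
vertex 1.632 0.121 -0.775
endloop
endfacet
facet normal 0.518 -0.582 -0.626
outer loop
vertex 1.632 0.121 -0.775
vertex 2.805 -0.831 1.08
vertex 1.782 -1.328 0.696
endloop
endfacet
facet normal -0.518 0.582 0.627
outer loop
vertex 1.026 -0.478 1.611
vertex 1.898 1.468 0.524
vertex 0.875 0.971 0.14
endloop
endfacet
facet normal 0.073 -0.700 0.711
outer loop
vertex 2.048 0.019 1.995
vertex 1.026 -0.478 1.611
vertex 2.805 -0.831 1.08
endloop
endfacet
facet normal -0.518 0.582 0.626
outer loop
vertex 2.048 0.019 1.995
vertex 1.898 1.468 0.524
vertex 1.026 -0.478 1.611
endloop
endfacet
facet normal -0.073 0.700 -0.711
outer loop
vertex 0.875 0.971 0.14
vertex 1.898 1.468 0.524
vertex 1.632 0.121 -0.775
endloop
endfacet
facet normal 0.518 -0.582 -0.627
outer loop
vertex 2.654 0.618 -0.391
vertex 2.805 -0.831 1.08
vertex 1.632 0.121 -0.775
endloop
endfacet
facet normal -0.073 0.700 -0.711
outer loop
vertex 1.632 0.121 -0.775
vertex 1.898 1.468 0.524
vertex 2.654 0.618 -0.391
endloop
endfacet
facet normal 0.852 0.414 0.320
outer loop
vertex 2.654 0.618 -0.391
vertex 2.048 0.019 1.995
vertex 2.805 -0.831 1.08
endloop
endfacet
facet normal 0.852 0.413 0.320
outer loop
vertex 1.898 1.468 0.524
vertex 2.048 0.019 1.995
vertex 2.654 0.618 -0.391
endloop
endfacet

endsolid


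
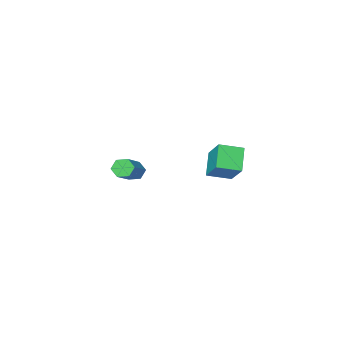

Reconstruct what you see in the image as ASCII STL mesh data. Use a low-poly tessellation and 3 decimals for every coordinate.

solid 
facet normal -0.673 -0.560 -0.483
outer loop
vertex 2.869 3.04 -2.122
vertex 2.5 3.002 -1.564
vertex 2.398 3.501 -2.0
endloop
endfacet
facet normal 0.230 0.462 -0.857
outer loop
vertex 2.869 3.04 -2.122
vertex 2.398 3.501 -2.0
vertex 4.329 4.256 -1.074
endloop
endfacet
facet normal 0.229 0.464 -0.856
outer loop
vertex 4.329 4.256 -1.074
vertex 2.398 3.501 -2.0
vertex 3.858 4.716 -0.951
endloop
endfacet
facet normal 0.673 0.560 0.483
outer loop
vertex 4.329 4.256 -1.074
vertex 3.858 4.716 -0.951
vertex 3.96 4.218 -0.516
endloop
endfacet
facet normal -0.672 -0.560 -0.484
outer loop
vertex 2.398 3.501 -2.0
vertex 2.5 3.002 -1.564
vertex 2.029 3.462 -1.442
endloop
endfacet
facet normal -0.494 0.827 -0.269
outer loop
vertex 2.398 3.501 -2.0
vertex 2.029 3.462 -1.442
vertex 3.858 4.716 -0.951
endloop
endfacet
facet normal -0.494 0.826 -0.271
outer loop
vertex 3.858 4.716 -0.951
vertex 2.029 3.462 -1.442
vertex 3.489 4.678 -0.394
endloop
endfacet
facet normal 0.672 0.560 0.484
outer loop
vertex 3.858 4.716 -0.951
vertex 3.489 4.678 -0.394
vertex 3.96 4.218 -0.516
endloop
endfacet
facet normal -0.673 -0.561 -0.483
outer loop
vertex 2.029 3.462 -1.442
vertex 2.5 3.002 -1.564
vertex 2.131 2.964 -1.006
endloop
endfacet
facet normal -0.724 0.364 0.586
outer loop
vertex 2.029 3.462 -1.442
vertex 2.131 2.964 -1.006
vertex 3.489 4.678 -0.394
endloop
endfacet
facet normal -0.724 0.364 0.586
outer loop
vertex 3.489 4.678 -0.394
vertex 2.131 2.964 -1.006
vertex 3.591 4.18 0.042
endloop
endfacet
facet normal 0.673 0.561 0.483
outer loop
vertex 3.489 4.678 -0.394
vertex 3.591 4.18 0.042
vertex 3.96 4.218 -0.516
endloop
endfacet
facet normal -0.673 -0.560 -0.483
outer loop
vertex 2.131 2.964 -1.006
vertex 2.5 3.002 -1.564
vertex 2.602 2.504 -1.129
endloop
endfacet
facet normal -0.229 -0.463 0.856
outer loop
vertex 2.131 2.964 -1.006
vertex 2.602 2.504 -1.129
vertex 3.591 4.18 0.042
endloop
endfacet
facet normal -0.231 -0.462 0.856
outer loop
vertex 3.591 4.18 0.042
vertex 2.602 2.504 -1.129
vertex 4.062 3.719 -0.08
endloop
endfacet
facet normal 0.673 0.560 0.483
outer loop
vertex 3.591 4.18 0.042
vertex 4.062 3.719 -0.08
vertex 3.96 4.218 -0.516
endloop
endfacet
facet normal -0.672 -0.560 -0.484
outer loop
vertex 2.602 2.504 -1.129
vertex 2.5 3.002 -1.564
vertex 2.971 2.542 -1.686
endloop
endfacet
facet normal 0.494 -0.827 0.271
outer loop
vertex 2.602 2.504 -1.129
vertex 2.971 2.542 -1.686
vertex 4.062 3.719 -0.08
endloop
endfacet
facet normal 0.495 -0.826 0.269
outer loop
vertex 4.062 3.719 -0.08
vertex 2.971 2.542 -1.686
vertex 4.431 3.758 -0.638
endloop
endfacet
facet normal 0.672 0.560 0.484
outer loop
vertex 4.062 3.719 -0.08
vertex 4.431 3.758 -0.638
vertex 3.96 4.218 -0.516
endloop
endfacet
facet normal -0.673 -0.561 -0.483
outer loop
vertex 2.971 2.542 -1.686
vertex 2.5 3.002 -1.564
vertex 2.869 3.04 -2.122
endloop
endfacet
facet normal 0.724 -0.364 -0.586
outer loop
vertex 2.971 2.542 -1.686
vertex 2.869 3.04 -2.122
vertex 4.431 3.758 -0.638
endloop
endfacet
facet normal 0.724 -0.364 -0.586
outer loop
vertex 4.431 3.758 -0.638
vertex 2.869 3.04 -2.122
vertex 4.329 4.256 -1.074
endloop
endfacet
facet normal 0.673 0.561 0.483
outer loop
vertex 4.431 3.758 -0.638
vertex 4.329 4.256 -1.074
vertex 3.96 4.218 -0.516
endloop
endfacet
facet normal -0.875 0.419 -0.242
outer loop
vertex -4.835 1.976 -2.647
vertex -4.47 3.508 -1.318
vertex -4.051 2.884 -3.908
endloop
endfacet
facet normal -0.177 -0.743 -0.645
outer loop
vertex -2.73 2.252 -3.542
vertex -4.835 1.976 -2.647
vertex -4.051 2.884 -3.908
endloop
endfacet
facet normal -0.875 0.418 -0.242
outer loop
vertex -4.051 2.884 -3.908
vertex -4.47 3.508 -1.318
vertex -3.687 4.416 -2.58
endloop
endfacet
facet normal 0.450 0.521 -0.725
outer loop
vertex -3.687 4.416 -2.58
vertex -2.73 2.252 -3.542
vertex -4.051 2.884 -3.908
endloop
endfacet
facet normal -0.450 -0.521 0.725
outer loop
vertex -4.835 1.976 -2.647
vertex -3.149 2.876 -0.952
vertex -4.47 3.508 -1.318
endloop
endfacet
facet normal -0.177 -0.744 -0.645
outer loop
vertex -3.513 1.344 -2.28
vertex -4.835 1.976 -2.647
vertex -2.73 2.252 -3.542
endloop
endfacet
facet normal -0.450 -0.521 0.725
outer loop
vertex -3.513 1.344 -2.28
vertex -3.149 2.876 -0.952
vertex -4.835 1.976 -2.647
endloop
endfacet
facet normal 0.177 0.744 0.645
outer loop
vertex -4.47 3.508 -1.318
vertex -3.149 2.876 -0.952
vertex -3.687 4.416 -2.58
endloop
endfacet
facet normal 0.450 0.521 -0.725
outer loop
vertex -2.365 3.784 -2.213
vertex -2.73 2.252 -3.542
vertex -3.687 4.416 -2.58
endloop
endfacet
facet normal 0.176 0.744 0.645
outer loop
vertex -3.687 4.416 -2.58
vertex -3.149 2.876 -0.952
vertex -2.365 3.784 -2.213
endloop
endfacet
facet normal 0.875 -0.419 0.242
outer loop
vertex -2.365 3.784 -2.213
vertex -3.513 1.344 -2.28
vertex -2.73 2.252 -3.542
endloop
endfacet
facet normal 0.875 -0.418 0.243
outer loop
vertex -3.149 2.876 -0.952
vertex -3.513 1.344 -2.28
vertex -2.365 3.784 -2.213
endloop
endfacet

endsolid


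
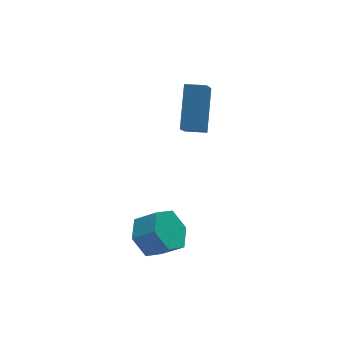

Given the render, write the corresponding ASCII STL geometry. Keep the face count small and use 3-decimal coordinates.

solid 
facet normal -0.587 0.514 -0.625
outer loop
vertex -1.46 0.554 -2.375
vertex -2.194 0.275 -1.915
vertex -1.773 1.046 -1.676
endloop
endfacet
facet normal 0.733 0.666 -0.140
outer loop
vertex -1.46 0.554 -2.375
vertex -1.773 1.046 -1.676
vertex -0.832 0.004 -1.705
endloop
endfacet
facet normal 0.733 0.666 -0.141
outer loop
vertex -0.832 0.004 -1.705
vertex -1.773 1.046 -1.676
vertex -1.145 0.496 -1.007
endloop
endfacet
facet normal 0.587 -0.514 0.625
outer loop
vertex -0.832 0.004 -1.705
vertex -1.145 0.496 -1.007
vertex -1.566 -0.275 -1.245
endloop
endfacet
facet normal -0.587 0.514 -0.625
outer loop
vertex -1.773 1.046 -1.676
vertex -2.194 0.275 -1.915
vertex -2.507 0.767 -1.216
endloop
endfacet
facet normal 0.068 0.801 0.595
outer loop
vertex -1.773 1.046 -1.676
vertex -2.507 0.767 -1.216
vertex -1.145 0.496 -1.007
endloop
endfacet
facet normal 0.068 0.801 0.595
outer loop
vertex -1.145 0.496 -1.007
vertex -2.507 0.767 -1.216
vertex -1.879 0.217 -0.547
endloop
endfacet
facet normal 0.587 -0.514 0.625
outer loop
vertex -1.145 0.496 -1.007
vertex -1.879 0.217 -0.547
vertex -1.566 -0.275 -1.245
endloop
endfacet
facet normal -0.587 0.514 -0.625
outer loop
vertex -2.507 0.767 -1.216
vertex -2.194 0.275 -1.915
vertex -2.928 -0.004 -1.455
endloop
endfacet
facet normal -0.665 0.135 0.735
outer loop
vertex -2.507 0.767 -1.216
vertex -2.928 -0.004 -1.455
vertex -1.879 0.217 -0.547
endloop
endfacet
facet normal -0.665 0.136 0.735
outer loop
vertex -1.879 0.217 -0.547
vertex -2.928 -0.004 -1.455
vertex -2.3 -0.554 -0.785
endloop
endfacet
facet normal 0.587 -0.514 0.625
outer loop
vertex -1.879 0.217 -0.547
vertex -2.3 -0.554 -0.785
vertex -1.566 -0.275 -1.245
endloop
endfacet
facet normal -0.587 0.514 -0.625
outer loop
vertex -2.928 -0.004 -1.455
vertex -2.194 0.275 -1.915
vertex -2.615 -0.496 -2.153
endloop
endfacet
facet normal -0.733 -0.666 0.141
outer loop
vertex -2.928 -0.004 -1.455
vertex -2.615 -0.496 -2.153
vertex -2.3 -0.554 -0.785
endloop
endfacet
facet normal -0.733 -0.666 0.141
outer loop
vertex -2.3 -0.554 -0.785
vertex -2.615 -0.496 -2.153
vertex -1.987 -1.046 -1.484
endloop
endfacet
facet normal 0.587 -0.514 0.625
outer loop
vertex -2.3 -0.554 -0.785
vertex -1.987 -1.046 -1.484
vertex -1.566 -0.275 -1.245
endloop
endfacet
facet normal -0.587 0.514 -0.625
outer loop
vertex -2.615 -0.496 -2.153
vertex -2.194 0.275 -1.915
vertex -1.881 -0.217 -2.613
endloop
endfacet
facet normal -0.068 -0.801 -0.595
outer loop
vertex -2.615 -0.496 -2.153
vertex -1.881 -0.217 -2.613
vertex -1.987 -1.046 -1.484
endloop
endfacet
facet normal -0.068 -0.801 -0.595
outer loop
vertex -1.987 -1.046 -1.484
vertex -1.881 -0.217 -2.613
vertex -1.253 -0.767 -1.944
endloop
endfacet
facet normal 0.587 -0.514 0.625
outer loop
vertex -1.987 -1.046 -1.484
vertex -1.253 -0.767 -1.944
vertex -1.566 -0.275 -1.245
endloop
endfacet
facet normal -0.587 0.514 -0.625
outer loop
vertex -1.881 -0.217 -2.613
vertex -2.194 0.275 -1.915
vertex -1.46 0.554 -2.375
endloop
endfacet
facet normal 0.664 -0.136 -0.735
outer loop
vertex -1.881 -0.217 -2.613
vertex -1.46 0.554 -2.375
vertex -1.253 -0.767 -1.944
endloop
endfacet
facet normal 0.665 -0.135 -0.734
outer loop
vertex -1.253 -0.767 -1.944
vertex -1.46 0.554 -2.375
vertex -0.832 0.004 -1.705
endloop
endfacet
facet normal 0.587 -0.514 0.625
outer loop
vertex -1.253 -0.767 -1.944
vertex -0.832 0.004 -1.705
vertex -1.566 -0.275 -1.245
endloop
endfacet
facet normal -0.398 -0.566 0.722
outer loop
vertex 1.688 3.778 2.463
vertex 0.981 4.23 2.428
vertex 0.966 2.542 1.095
endloop
endfacet
facet normal 0.842 -0.538 0.042
outer loop
vertex 1.519 3.33 0.092
vertex 1.688 3.778 2.463
vertex 0.966 2.542 1.095
endloop
endfacet
facet normal -0.398 -0.566 0.722
outer loop
vertex 0.966 2.542 1.095
vertex 0.981 4.23 2.428
vertex 0.259 2.994 1.06
endloop
endfacet
facet normal -0.365 -0.624 -0.691
outer loop
vertex 0.259 2.994 1.06
vertex 1.519 3.33 0.092
vertex 0.966 2.542 1.095
endloop
endfacet
facet normal 0.365 0.624 0.691
outer loop
vertex 1.688 3.778 2.463
vertex 1.534 5.018 1.425
vertex 0.981 4.23 2.428
endloop
endfacet
facet normal 0.842 -0.538 0.042
outer loop
vertex 2.241 4.566 1.46
vertex 1.688 3.778 2.463
vertex 1.519 3.33 0.092
endloop
endfacet
facet normal 0.365 0.624 0.691
outer loop
vertex 2.241 4.566 1.46
vertex 1.534 5.018 1.425
vertex 1.688 3.778 2.463
endloop
endfacet
facet normal -0.842 0.538 -0.042
outer loop
vertex 0.981 4.23 2.428
vertex 1.534 5.018 1.425
vertex 0.259 2.994 1.06
endloop
endfacet
facet normal -0.365 -0.624 -0.691
outer loop
vertex 0.812 3.782 0.057
vertex 1.519 3.33 0.092
vertex 0.259 2.994 1.06
endloop
endfacet
facet normal -0.842 0.538 -0.042
outer loop
vertex 0.259 2.994 1.06
vertex 1.534 5.018 1.425
vertex 0.812 3.782 0.057
endloop
endfacet
facet normal 0.398 0.566 -0.722
outer loop
vertex 0.812 3.782 0.057
vertex 2.241 4.566 1.46
vertex 1.519 3.33 0.092
endloop
endfacet
facet normal 0.398 0.566 -0.722
outer loop
vertex 1.534 5.018 1.425
vertex 2.241 4.566 1.46
vertex 0.812 3.782 0.057
endloop
endfacet

endsolid


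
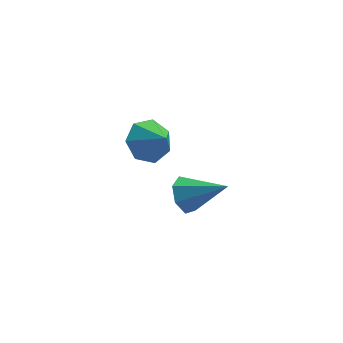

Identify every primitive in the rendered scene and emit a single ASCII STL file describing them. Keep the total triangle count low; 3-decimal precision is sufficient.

solid 
facet normal -0.779 0.344 -0.524
outer loop
vertex 1.147 2.295 -2.477
vertex 0.702 1.967 -2.031
vertex 0.965 2.625 -1.99
endloop
endfacet
facet normal 0.801 0.590 -0.100
outer loop
vertex 1.147 2.295 -2.477
vertex 0.965 2.625 -1.99
vertex 1.958 1.413 -1.189
endloop
endfacet
facet normal -0.779 0.344 -0.524
outer loop
vertex 0.965 2.625 -1.99
vertex 0.702 1.967 -2.031
vertex 0.585 2.459 -1.534
endloop
endfacet
facet normal 0.393 0.709 0.586
outer loop
vertex 0.965 2.625 -1.99
vertex 0.585 2.459 -1.534
vertex 1.958 1.413 -1.189
endloop
endfacet
facet normal -0.780 0.343 -0.523
outer loop
vertex 0.585 2.459 -1.534
vertex 0.702 1.967 -2.031
vertex 0.294 1.922 -1.452
endloop
endfacet
facet normal -0.093 0.199 0.975
outer loop
vertex 0.585 2.459 -1.534
vertex 0.294 1.922 -1.452
vertex 1.958 1.413 -1.189
endloop
endfacet
facet normal -0.780 0.344 -0.523
outer loop
vertex 0.294 1.922 -1.452
vertex 0.702 1.967 -2.031
vertex 0.31 1.419 -1.807
endloop
endfacet
facet normal -0.293 -0.557 0.777
outer loop
vertex 0.294 1.922 -1.452
vertex 0.31 1.419 -1.807
vertex 1.958 1.413 -1.189
endloop
endfacet
facet normal -0.780 0.344 -0.524
outer loop
vertex 0.31 1.419 -1.807
vertex 0.702 1.967 -2.031
vertex 0.622 1.328 -2.331
endloop
endfacet
facet normal -0.056 -0.989 0.139
outer loop
vertex 0.31 1.419 -1.807
vertex 0.622 1.328 -2.331
vertex 1.958 1.413 -1.189
endloop
endfacet
facet normal -0.780 0.343 -0.524
outer loop
vertex 0.622 1.328 -2.331
vertex 0.702 1.967 -2.031
vertex 0.994 1.718 -2.629
endloop
endfacet
facet normal 0.441 -0.771 -0.459
outer loop
vertex 0.622 1.328 -2.331
vertex 0.994 1.718 -2.629
vertex 1.958 1.413 -1.189
endloop
endfacet
facet normal -0.779 0.345 -0.524
outer loop
vertex 0.994 1.718 -2.629
vertex 0.702 1.967 -2.031
vertex 1.147 2.295 -2.477
endloop
endfacet
facet normal 0.822 -0.069 -0.565
outer loop
vertex 0.994 1.718 -2.629
vertex 1.147 2.295 -2.477
vertex 1.958 1.413 -1.189
endloop
endfacet
facet normal -0.416 0.617 -0.668
outer loop
vertex 0.135 1.492 1.764
vertex -0.531 1.067 1.786
vertex -0.327 1.687 2.232
endloop
endfacet
facet normal 0.739 0.265 0.619
outer loop
vertex 0.135 1.492 1.764
vertex -0.327 1.687 2.232
vertex -0.089 0.413 2.494
endloop
endfacet
facet normal -0.417 0.617 -0.667
outer loop
vertex -0.327 1.687 2.232
vertex -0.531 1.067 1.786
vertex -0.942 1.415 2.365
endloop
endfacet
facet normal 0.112 0.220 0.969
outer loop
vertex -0.327 1.687 2.232
vertex -0.942 1.415 2.365
vertex -0.089 0.413 2.494
endloop
endfacet
facet normal -0.417 0.618 -0.667
outer loop
vertex -0.942 1.415 2.365
vertex -0.531 1.067 1.786
vertex -1.247 0.881 2.061
endloop
endfacet
facet normal -0.426 -0.251 0.869
outer loop
vertex -0.942 1.415 2.365
vertex -1.247 0.881 2.061
vertex -0.089 0.413 2.494
endloop
endfacet
facet normal -0.417 0.618 -0.667
outer loop
vertex -1.247 0.881 2.061
vertex -0.531 1.067 1.786
vertex -1.013 0.488 1.551
endloop
endfacet
facet normal -0.467 -0.791 0.395
outer loop
vertex -1.247 0.881 2.061
vertex -1.013 0.488 1.551
vertex -0.089 0.413 2.494
endloop
endfacet
facet normal -0.417 0.618 -0.667
outer loop
vertex -1.013 0.488 1.551
vertex -0.531 1.067 1.786
vertex -0.416 0.531 1.218
endloop
endfacet
facet normal 0.018 -0.995 -0.097
outer loop
vertex -1.013 0.488 1.551
vertex -0.416 0.531 1.218
vertex -0.089 0.413 2.494
endloop
endfacet
facet normal -0.416 0.618 -0.667
outer loop
vertex -0.416 0.531 1.218
vertex -0.531 1.067 1.786
vertex 0.095 0.978 1.313
endloop
endfacet
facet normal 0.664 -0.709 -0.236
outer loop
vertex -0.416 0.531 1.218
vertex 0.095 0.978 1.313
vertex -0.089 0.413 2.494
endloop
endfacet
facet normal -0.416 0.618 -0.667
outer loop
vertex 0.095 0.978 1.313
vertex -0.531 1.067 1.786
vertex 0.135 1.492 1.764
endloop
endfacet
facet normal 0.985 -0.149 0.082
outer loop
vertex 0.095 0.978 1.313
vertex 0.135 1.492 1.764
vertex -0.089 0.413 2.494
endloop
endfacet

endsolid


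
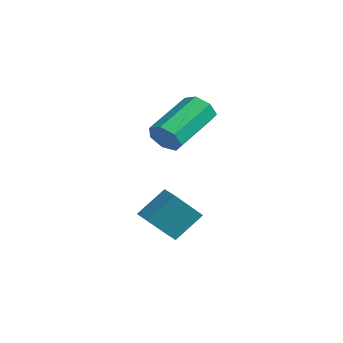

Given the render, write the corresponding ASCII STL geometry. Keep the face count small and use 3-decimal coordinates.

solid 
facet normal -0.971 0.239 -0.032
outer loop
vertex -1.371 -4.549 -3.136
vertex -1.151 -3.524 -2.163
vertex -1.085 -3.539 -4.263
endloop
endfacet
facet normal -0.155 -0.716 -0.681
outer loop
vertex -0.289 -3.736 -4.237
vertex -1.371 -4.549 -3.136
vertex -1.085 -3.539 -4.263
endloop
endfacet
facet normal -0.970 0.240 -0.032
outer loop
vertex -1.085 -3.539 -4.263
vertex -1.151 -3.524 -2.163
vertex -0.864 -2.515 -3.29
endloop
endfacet
facet normal 0.186 0.655 -0.732
outer loop
vertex -0.864 -2.515 -3.29
vertex -0.289 -3.736 -4.237
vertex -1.085 -3.539 -4.263
endloop
endfacet
facet normal -0.186 -0.655 0.732
outer loop
vertex -1.371 -4.549 -3.136
vertex -0.355 -3.721 -2.137
vertex -1.151 -3.524 -2.163
endloop
endfacet
facet normal -0.154 -0.716 -0.681
outer loop
vertex -0.576 -4.745 -3.11
vertex -1.371 -4.549 -3.136
vertex -0.289 -3.736 -4.237
endloop
endfacet
facet normal -0.186 -0.656 0.732
outer loop
vertex -0.576 -4.745 -3.11
vertex -0.355 -3.721 -2.137
vertex -1.371 -4.549 -3.136
endloop
endfacet
facet normal 0.155 0.716 0.681
outer loop
vertex -1.151 -3.524 -2.163
vertex -0.355 -3.721 -2.137
vertex -0.864 -2.515 -3.29
endloop
endfacet
facet normal 0.186 0.655 -0.732
outer loop
vertex -0.069 -2.711 -3.264
vertex -0.289 -3.736 -4.237
vertex -0.864 -2.515 -3.29
endloop
endfacet
facet normal 0.154 0.716 0.681
outer loop
vertex -0.864 -2.515 -3.29
vertex -0.355 -3.721 -2.137
vertex -0.069 -2.711 -3.264
endloop
endfacet
facet normal 0.970 -0.239 0.033
outer loop
vertex -0.069 -2.711 -3.264
vertex -0.576 -4.745 -3.11
vertex -0.289 -3.736 -4.237
endloop
endfacet
facet normal 0.970 -0.239 0.032
outer loop
vertex -0.355 -3.721 -2.137
vertex -0.576 -4.745 -3.11
vertex -0.069 -2.711 -3.264
endloop
endfacet
facet normal 0.184 -0.888 -0.420
outer loop
vertex -1.47 -2.76 -0.606
vertex -1.682 -3.085 -0.012
vertex -2.069 -2.898 -0.577
endloop
endfacet
facet normal -0.136 0.401 -0.906
outer loop
vertex -1.47 -2.76 -0.606
vertex -2.069 -2.898 -0.577
vertex -1.866 -0.85 0.298
endloop
endfacet
facet normal -0.136 0.401 -0.906
outer loop
vertex -1.866 -0.85 0.298
vertex -2.069 -2.898 -0.577
vertex -2.466 -0.988 0.327
endloop
endfacet
facet normal -0.184 0.888 0.420
outer loop
vertex -1.866 -0.85 0.298
vertex -2.466 -0.988 0.327
vertex -2.078 -1.175 0.892
endloop
endfacet
facet normal 0.184 -0.889 -0.420
outer loop
vertex -2.069 -2.898 -0.577
vertex -1.682 -3.085 -0.012
vertex -2.377 -3.177 -0.122
endloop
endfacet
facet normal -0.846 0.074 -0.528
outer loop
vertex -2.069 -2.898 -0.577
vertex -2.377 -3.177 -0.122
vertex -2.466 -0.988 0.327
endloop
endfacet
facet normal -0.847 0.074 -0.526
outer loop
vertex -2.466 -0.988 0.327
vertex -2.377 -3.177 -0.122
vertex -2.773 -1.267 0.782
endloop
endfacet
facet normal -0.184 0.888 0.421
outer loop
vertex -2.466 -0.988 0.327
vertex -2.773 -1.267 0.782
vertex -2.078 -1.175 0.892
endloop
endfacet
facet normal 0.184 -0.888 -0.421
outer loop
vertex -2.377 -3.177 -0.122
vertex -1.682 -3.085 -0.012
vertex -2.161 -3.387 0.416
endloop
endfacet
facet normal -0.918 -0.308 0.248
outer loop
vertex -2.377 -3.177 -0.122
vertex -2.161 -3.387 0.416
vertex -2.773 -1.267 0.782
endloop
endfacet
facet normal -0.919 -0.308 0.247
outer loop
vertex -2.773 -1.267 0.782
vertex -2.161 -3.387 0.416
vertex -2.558 -1.477 1.32
endloop
endfacet
facet normal -0.184 0.888 0.420
outer loop
vertex -2.773 -1.267 0.782
vertex -2.558 -1.477 1.32
vertex -2.078 -1.175 0.892
endloop
endfacet
facet normal 0.185 -0.888 -0.420
outer loop
vertex -2.161 -3.387 0.416
vertex -1.682 -3.085 -0.012
vertex -1.585 -3.369 0.631
endloop
endfacet
facet normal -0.298 -0.458 0.837
outer loop
vertex -2.161 -3.387 0.416
vertex -1.585 -3.369 0.631
vertex -2.558 -1.477 1.32
endloop
endfacet
facet normal -0.298 -0.458 0.838
outer loop
vertex -2.558 -1.477 1.32
vertex -1.585 -3.369 0.631
vertex -1.981 -1.459 1.535
endloop
endfacet
facet normal -0.184 0.889 0.420
outer loop
vertex -2.558 -1.477 1.32
vertex -1.981 -1.459 1.535
vertex -2.078 -1.175 0.892
endloop
endfacet
facet normal 0.183 -0.889 -0.420
outer loop
vertex -1.585 -3.369 0.631
vertex -1.682 -3.085 -0.012
vertex -1.081 -3.138 0.362
endloop
endfacet
facet normal 0.545 -0.263 0.796
outer loop
vertex -1.585 -3.369 0.631
vertex -1.081 -3.138 0.362
vertex -1.981 -1.459 1.535
endloop
endfacet
facet normal 0.545 -0.263 0.796
outer loop
vertex -1.981 -1.459 1.535
vertex -1.081 -3.138 0.362
vertex -1.477 -1.228 1.266
endloop
endfacet
facet normal -0.183 0.889 0.420
outer loop
vertex -1.981 -1.459 1.535
vertex -1.477 -1.228 1.266
vertex -2.078 -1.175 0.892
endloop
endfacet
facet normal 0.184 -0.888 -0.422
outer loop
vertex -1.081 -3.138 0.362
vertex -1.682 -3.085 -0.012
vertex -1.03 -2.866 -0.188
endloop
endfacet
facet normal 0.979 0.130 0.155
outer loop
vertex -1.081 -3.138 0.362
vertex -1.03 -2.866 -0.188
vertex -1.477 -1.228 1.266
endloop
endfacet
facet normal 0.979 0.130 0.155
outer loop
vertex -1.477 -1.228 1.266
vertex -1.03 -2.866 -0.188
vertex -1.426 -0.956 0.716
endloop
endfacet
facet normal -0.184 0.888 0.422
outer loop
vertex -1.477 -1.228 1.266
vertex -1.426 -0.956 0.716
vertex -2.078 -1.175 0.892
endloop
endfacet
facet normal 0.185 -0.888 -0.420
outer loop
vertex -1.03 -2.866 -0.188
vertex -1.682 -3.085 -0.012
vertex -1.47 -2.76 -0.606
endloop
endfacet
facet normal 0.675 0.425 -0.603
outer loop
vertex -1.03 -2.866 -0.188
vertex -1.47 -2.76 -0.606
vertex -1.426 -0.956 0.716
endloop
endfacet
facet normal 0.675 0.425 -0.603
outer loop
vertex -1.426 -0.956 0.716
vertex -1.47 -2.76 -0.606
vertex -1.866 -0.85 0.298
endloop
endfacet
facet normal -0.185 0.888 0.420
outer loop
vertex -1.426 -0.956 0.716
vertex -1.866 -0.85 0.298
vertex -2.078 -1.175 0.892
endloop
endfacet

endsolid


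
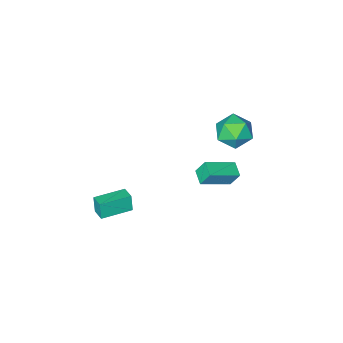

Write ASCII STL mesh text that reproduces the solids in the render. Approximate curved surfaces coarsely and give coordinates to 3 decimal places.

solid 
facet normal -0.987 0.161 -0.030
outer loop
vertex 2.09 -4.256 -3.116
vertex 2.226 -3.387 -2.926
vertex 2.159 -4.032 -4.191
endloop
endfacet
facet normal -0.150 -0.966 -0.211
outer loop
vertex 4.014 -4.333 -4.134
vertex 2.09 -4.256 -3.116
vertex 2.159 -4.032 -4.191
endloop
endfacet
facet normal -0.987 0.161 -0.030
outer loop
vertex 2.159 -4.032 -4.191
vertex 2.226 -3.387 -2.926
vertex 2.295 -3.163 -4.0
endloop
endfacet
facet normal 0.063 0.205 -0.977
outer loop
vertex 2.295 -3.163 -4.0
vertex 4.014 -4.333 -4.134
vertex 2.159 -4.032 -4.191
endloop
endfacet
facet normal -0.063 -0.204 0.977
outer loop
vertex 2.09 -4.256 -3.116
vertex 4.081 -3.688 -2.869
vertex 2.226 -3.387 -2.926
endloop
endfacet
facet normal -0.150 -0.966 -0.211
outer loop
vertex 3.945 -4.557 -3.06
vertex 2.09 -4.256 -3.116
vertex 4.014 -4.333 -4.134
endloop
endfacet
facet normal -0.063 -0.205 0.977
outer loop
vertex 3.945 -4.557 -3.06
vertex 4.081 -3.688 -2.869
vertex 2.09 -4.256 -3.116
endloop
endfacet
facet normal 0.150 0.966 0.211
outer loop
vertex 2.226 -3.387 -2.926
vertex 4.081 -3.688 -2.869
vertex 2.295 -3.163 -4.0
endloop
endfacet
facet normal 0.063 0.204 -0.977
outer loop
vertex 4.15 -3.464 -3.944
vertex 4.014 -4.333 -4.134
vertex 2.295 -3.163 -4.0
endloop
endfacet
facet normal 0.150 0.966 0.211
outer loop
vertex 2.295 -3.163 -4.0
vertex 4.081 -3.688 -2.869
vertex 4.15 -3.464 -3.944
endloop
endfacet
facet normal 0.987 -0.161 0.030
outer loop
vertex 4.15 -3.464 -3.944
vertex 3.945 -4.557 -3.06
vertex 4.014 -4.333 -4.134
endloop
endfacet
facet normal 0.987 -0.161 0.030
outer loop
vertex 4.081 -3.688 -2.869
vertex 3.945 -4.557 -3.06
vertex 4.15 -3.464 -3.944
endloop
endfacet
facet normal -0.902 0.179 -0.394
outer loop
vertex -4.172 -2.542 -2.839
vertex -3.873 -1.638 -3.113
vertex -3.819 -2.962 -3.838
endloop
endfacet
facet normal -0.302 -0.912 0.277
outer loop
vertex -2.007 -3.322 -3.047
vertex -4.172 -2.542 -2.839
vertex -3.819 -2.962 -3.838
endloop
endfacet
facet normal -0.902 0.179 -0.394
outer loop
vertex -3.819 -2.962 -3.838
vertex -3.873 -1.638 -3.113
vertex -3.52 -2.059 -4.113
endloop
endfacet
facet normal 0.309 -0.369 -0.876
outer loop
vertex -3.52 -2.059 -4.113
vertex -2.007 -3.322 -3.047
vertex -3.819 -2.962 -3.838
endloop
endfacet
facet normal -0.310 0.368 0.877
outer loop
vertex -4.172 -2.542 -2.839
vertex -2.061 -1.998 -2.322
vertex -3.873 -1.638 -3.113
endloop
endfacet
facet normal -0.302 -0.912 0.277
outer loop
vertex -2.36 -2.901 -2.047
vertex -4.172 -2.542 -2.839
vertex -2.007 -3.322 -3.047
endloop
endfacet
facet normal -0.310 0.369 0.876
outer loop
vertex -2.36 -2.901 -2.047
vertex -2.061 -1.998 -2.322
vertex -4.172 -2.542 -2.839
endloop
endfacet
facet normal 0.302 0.912 -0.277
outer loop
vertex -3.873 -1.638 -3.113
vertex -2.061 -1.998 -2.322
vertex -3.52 -2.059 -4.113
endloop
endfacet
facet normal 0.310 -0.368 -0.876
outer loop
vertex -1.708 -2.418 -3.321
vertex -2.007 -3.322 -3.047
vertex -3.52 -2.059 -4.113
endloop
endfacet
facet normal 0.302 0.912 -0.277
outer loop
vertex -3.52 -2.059 -4.113
vertex -2.061 -1.998 -2.322
vertex -1.708 -2.418 -3.321
endloop
endfacet
facet normal 0.902 -0.179 0.394
outer loop
vertex -1.708 -2.418 -3.321
vertex -2.36 -2.901 -2.047
vertex -2.007 -3.322 -3.047
endloop
endfacet
facet normal 0.902 -0.179 0.394
outer loop
vertex -2.061 -1.998 -2.322
vertex -2.36 -2.901 -2.047
vertex -1.708 -2.418 -3.321
endloop
endfacet
facet normal -0.700 -0.067 0.711
outer loop
vertex -5.088 -2.407 0.533
vertex -4.352 -3.084 1.194
vertex -4.342 -1.891 1.316
endloop
endfacet
facet normal -0.755 0.550 0.357
outer loop
vertex -5.088 -2.407 0.533
vertex -4.342 -1.891 1.316
vertex -4.501 -1.406 0.232
endloop
endfacet
facet normal -0.854 0.400 -0.333
outer loop
vertex -5.088 -2.407 0.533
vertex -4.501 -1.406 0.232
vertex -4.61 -2.299 -0.561
endloop
endfacet
facet normal -0.860 -0.310 -0.406
outer loop
vertex -5.088 -2.407 0.533
vertex -4.61 -2.299 -0.561
vertex -4.518 -3.335 0.034
endloop
endfacet
facet normal -0.765 -0.598 0.239
outer loop
vertex -5.088 -2.407 0.533
vertex -4.518 -3.335 0.034
vertex -4.352 -3.084 1.194
endloop
endfacet
facet normal -0.133 0.897 0.421
outer loop
vertex -4.501 -1.406 0.232
vertex -4.342 -1.891 1.316
vertex -3.402 -1.465 0.706
endloop
endfacet
facet normal -0.045 -0.101 0.994
outer loop
vertex -4.342 -1.891 1.316
vertex -4.352 -3.084 1.194
vertex -3.31 -2.501 1.301
endloop
endfacet
facet normal -0.151 -0.962 0.230
outer loop
vertex -4.352 -3.084 1.194
vertex -4.518 -3.335 0.034
vertex -3.419 -3.394 0.508
endloop
endfacet
facet normal -0.304 -0.495 -0.814
outer loop
vertex -4.518 -3.335 0.034
vertex -4.61 -2.299 -0.561
vertex -3.578 -2.909 -0.576
endloop
endfacet
facet normal -0.295 0.654 -0.696
outer loop
vertex -4.61 -2.299 -0.561
vertex -4.501 -1.406 0.232
vertex -3.568 -1.716 -0.454
endloop
endfacet
facet normal 0.860 0.310 0.406
outer loop
vertex -2.832 -2.393 0.207
vertex -3.402 -1.465 0.706
vertex -3.31 -2.501 1.301
endloop
endfacet
facet normal 0.854 -0.400 0.333
outer loop
vertex -2.832 -2.393 0.207
vertex -3.31 -2.501 1.301
vertex -3.419 -3.394 0.508
endloop
endfacet
facet normal 0.755 -0.550 -0.357
outer loop
vertex -2.832 -2.393 0.207
vertex -3.419 -3.394 0.508
vertex -3.578 -2.909 -0.576
endloop
endfacet
facet normal 0.700 0.067 -0.711
outer loop
vertex -2.832 -2.393 0.207
vertex -3.578 -2.909 -0.576
vertex -3.568 -1.716 -0.454
endloop
endfacet
facet normal 0.765 0.598 -0.239
outer loop
vertex -2.832 -2.393 0.207
vertex -3.568 -1.716 -0.454
vertex -3.402 -1.465 0.706
endloop
endfacet
facet normal 0.304 0.495 0.814
outer loop
vertex -3.31 -2.501 1.301
vertex -3.402 -1.465 0.706
vertex -4.342 -1.891 1.316
endloop
endfacet
facet normal 0.295 -0.654 0.696
outer loop
vertex -3.419 -3.394 0.508
vertex -3.31 -2.501 1.301
vertex -4.352 -3.084 1.194
endloop
endfacet
facet normal 0.133 -0.897 -0.421
outer loop
vertex -3.578 -2.909 -0.576
vertex -3.419 -3.394 0.508
vertex -4.518 -3.335 0.034
endloop
endfacet
facet normal 0.045 0.101 -0.994
outer loop
vertex -3.568 -1.716 -0.454
vertex -3.578 -2.909 -0.576
vertex -4.61 -2.299 -0.561
endloop
endfacet
facet normal 0.151 0.962 -0.230
outer loop
vertex -3.402 -1.465 0.706
vertex -3.568 -1.716 -0.454
vertex -4.501 -1.406 0.232
endloop
endfacet

endsolid
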